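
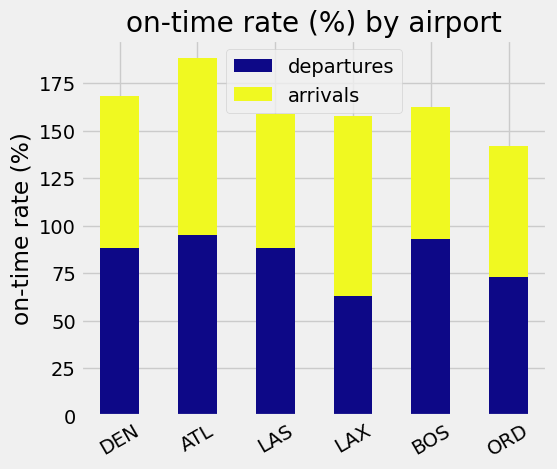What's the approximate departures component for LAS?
≈ 80

departures top ≈ 80, bottom ≈ 0; segment ≈ 80.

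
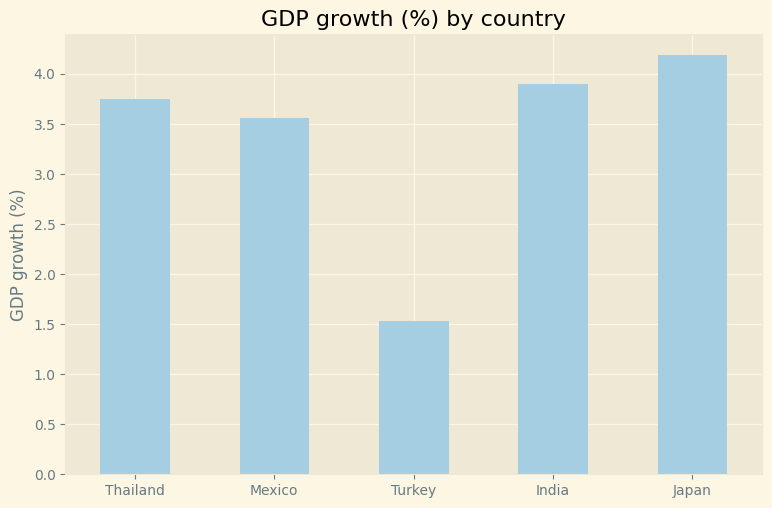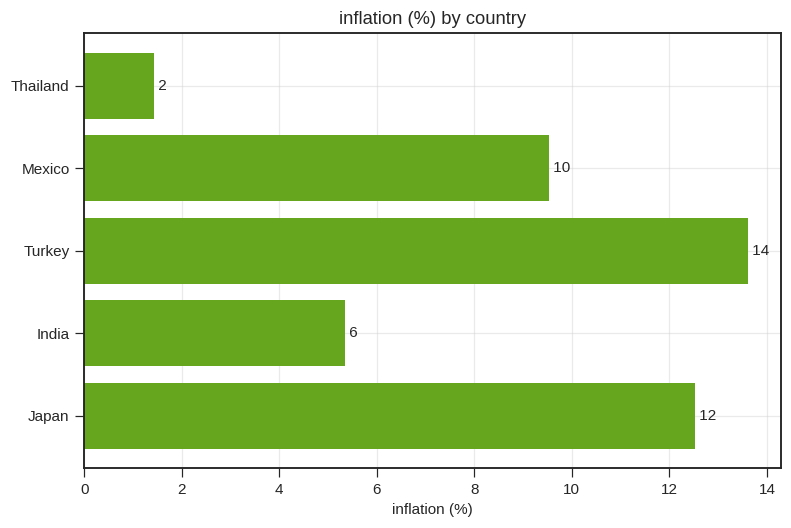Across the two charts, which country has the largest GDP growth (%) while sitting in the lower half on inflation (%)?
India

Chart 2 median inflation (%) ≈ 10; below-median countries: Thailand, India. Among those, India has the highest GDP growth (%) (≈ 4).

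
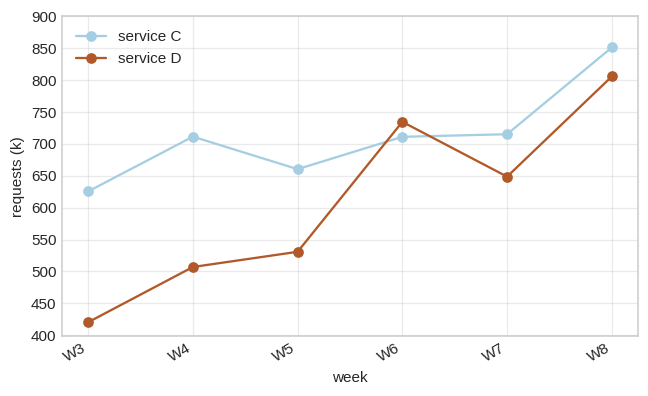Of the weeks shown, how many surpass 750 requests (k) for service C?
1

Above 750: W8.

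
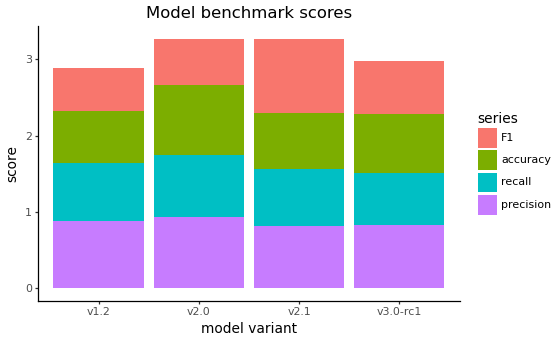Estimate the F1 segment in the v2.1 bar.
≈ 1.0

F1 top ≈ 3.5, bottom ≈ 2.5; segment ≈ 1.0.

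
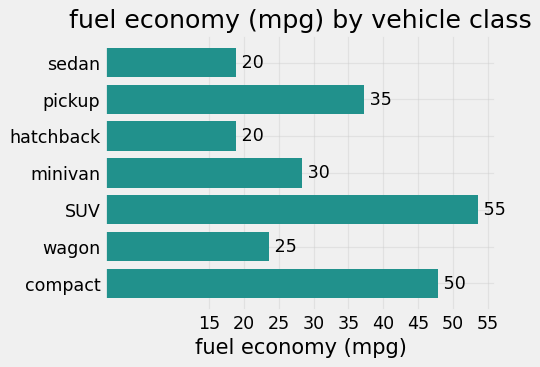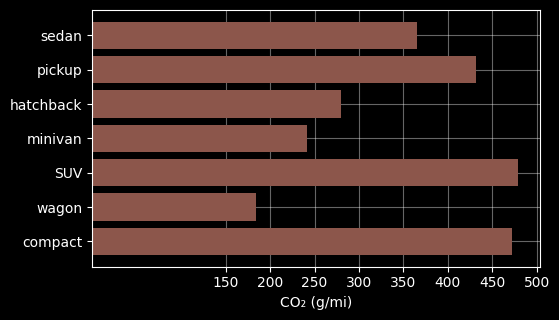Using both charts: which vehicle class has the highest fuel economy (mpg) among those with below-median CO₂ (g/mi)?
Chart 2 median CO₂ (g/mi) ≈ 350; below-median vehicle classes: hatchback, minivan, wagon. Among those, minivan has the highest fuel economy (mpg) (≈ 30).

minivan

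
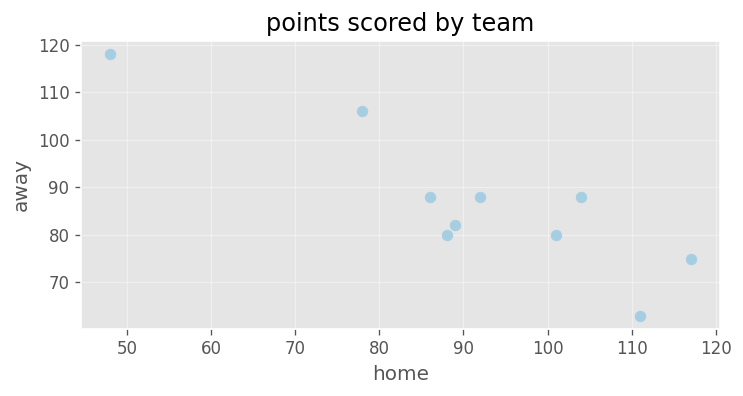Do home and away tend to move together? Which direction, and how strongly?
Points are negatively correlated; strong (|r| ≈ 0.9).

negative, strong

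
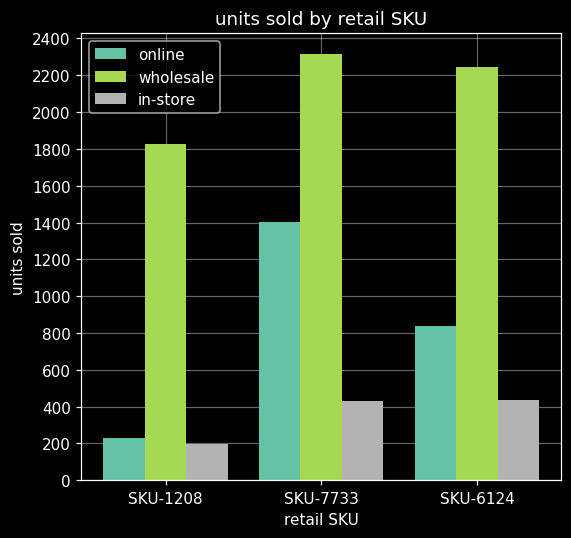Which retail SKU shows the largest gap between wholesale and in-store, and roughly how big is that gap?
SKU-7733, ≈ 2000

SKU-7733: wholesale ≈ 2400, in-store ≈ 400 → gap ≈ 2000. Next-largest (SKU-6124) is only ≈ 1800.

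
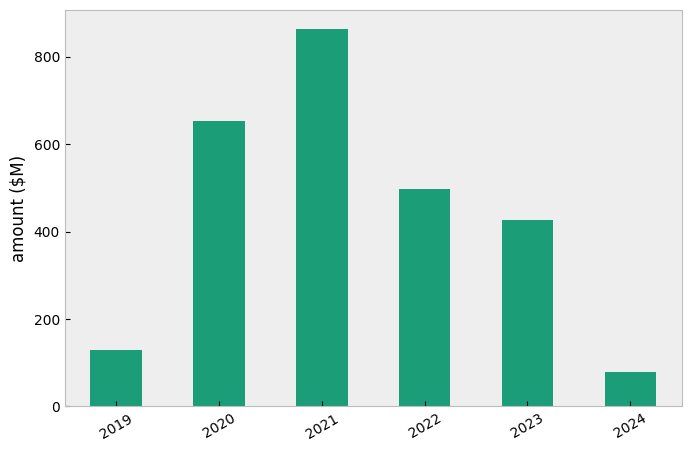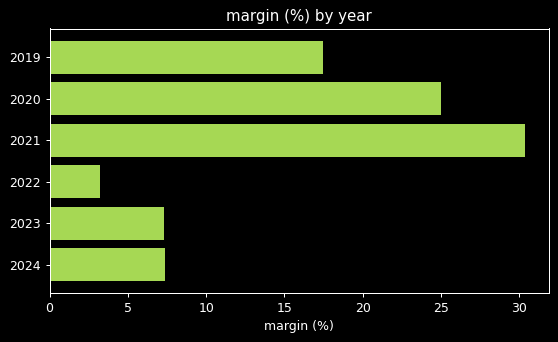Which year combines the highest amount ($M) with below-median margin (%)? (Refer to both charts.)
Chart 2 median margin (%) ≈ 10; below-median years: 2022, 2023, 2024. Among those, 2022 has the highest amount ($M) (≈ 500).

2022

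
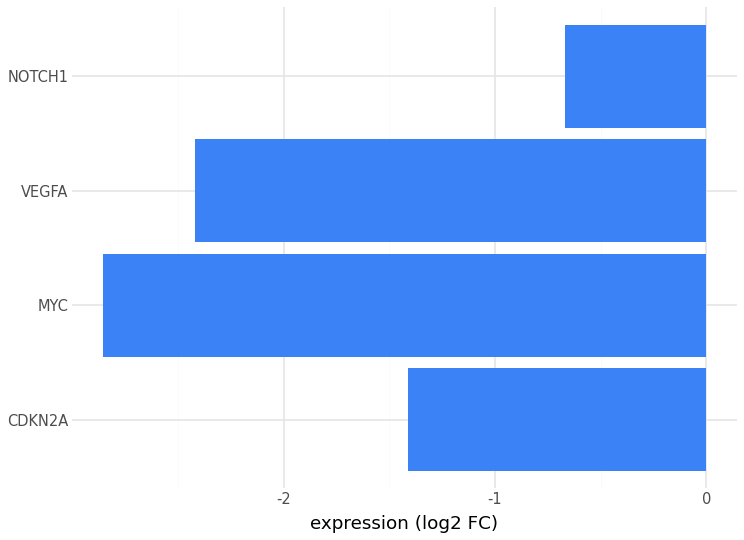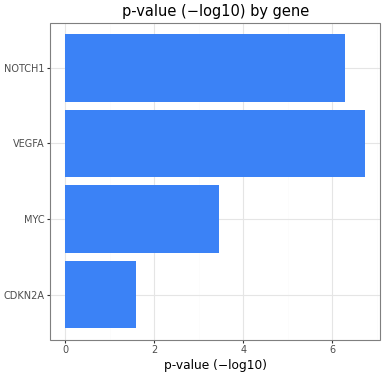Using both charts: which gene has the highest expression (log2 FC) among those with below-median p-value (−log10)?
Chart 2 median p-value (−log10) ≈ 5; below-median genes: CDKN2A, MYC. Among those, CDKN2A has the highest expression (log2 FC) (≈ -1).

CDKN2A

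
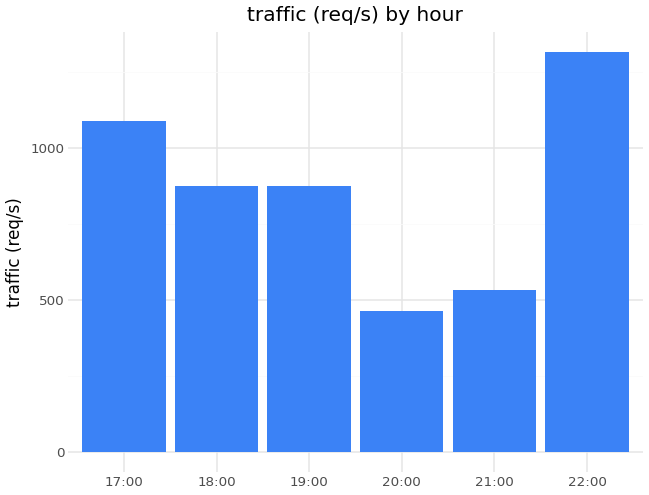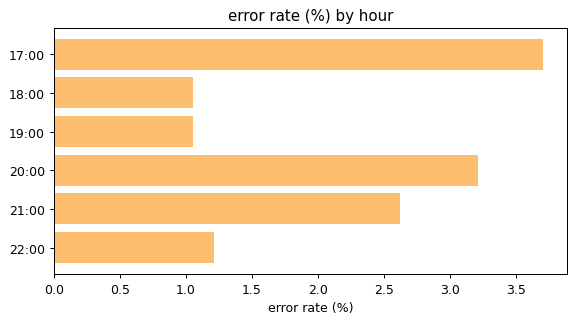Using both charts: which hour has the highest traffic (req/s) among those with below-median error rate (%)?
Chart 2 median error rate (%) ≈ 2; below-median hours: 18:00, 19:00, 22:00. Among those, 22:00 has the highest traffic (req/s) (≈ 1400).

22:00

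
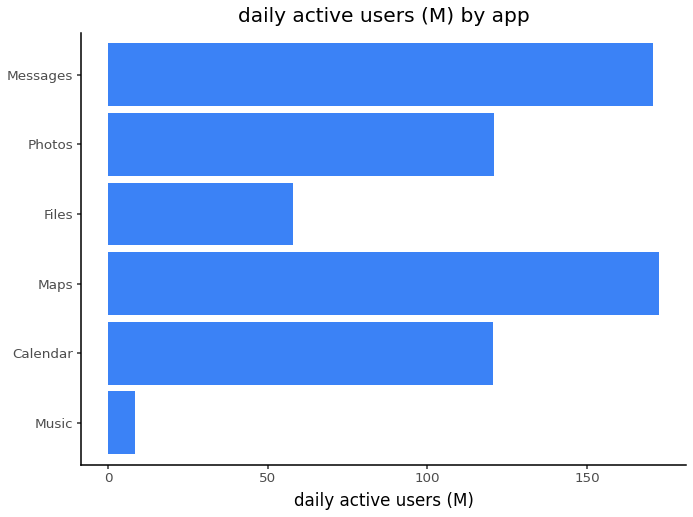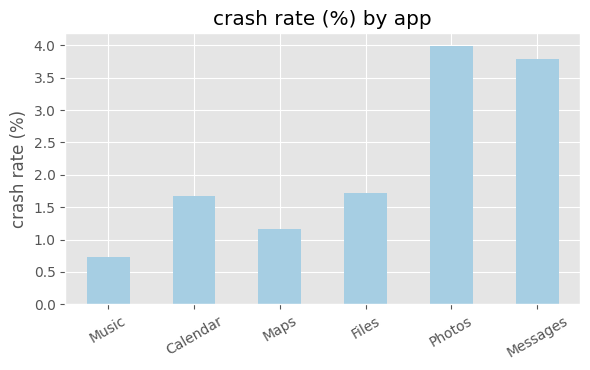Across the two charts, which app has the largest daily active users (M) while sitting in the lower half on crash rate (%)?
Maps

Chart 2 median crash rate (%) ≈ 1.5; below-median apps: Music, Calendar, Maps. Among those, Maps has the highest daily active users (M) (≈ 180).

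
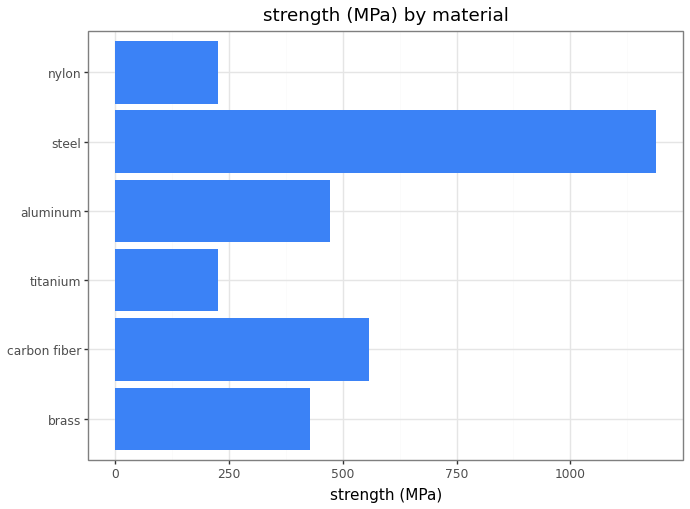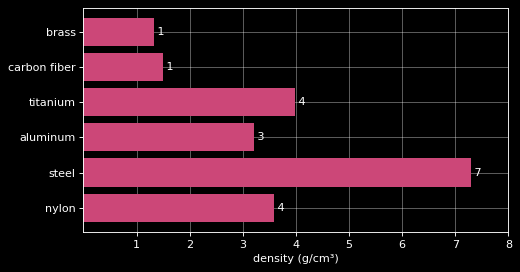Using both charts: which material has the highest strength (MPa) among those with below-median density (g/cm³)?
Chart 2 median density (g/cm³) ≈ 3; below-median materials: brass, carbon fiber, aluminum. Among those, carbon fiber has the highest strength (MPa) (≈ 600).

carbon fiber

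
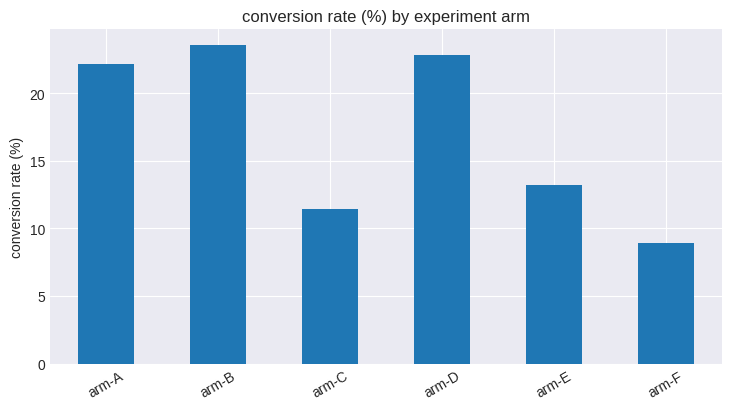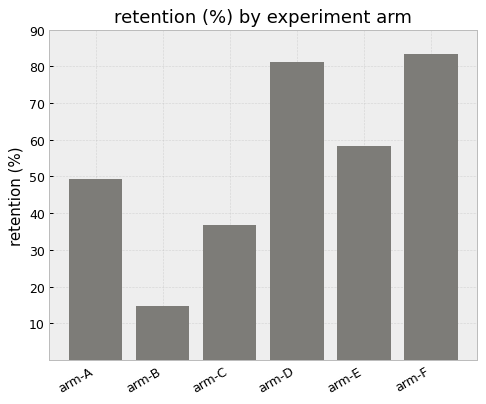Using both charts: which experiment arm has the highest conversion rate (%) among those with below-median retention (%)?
arm-B

Chart 2 median retention (%) ≈ 50; below-median experiment arms: arm-A, arm-B, arm-C. Among those, arm-B has the highest conversion rate (%) (≈ 25).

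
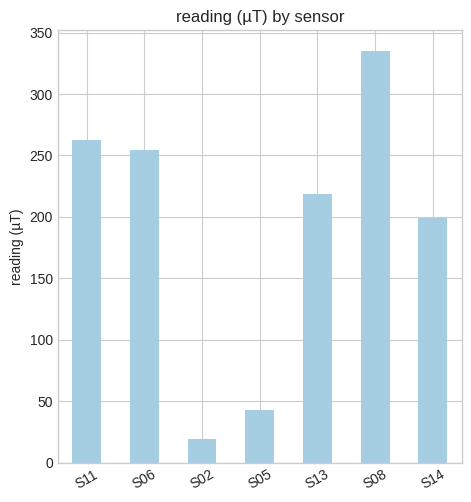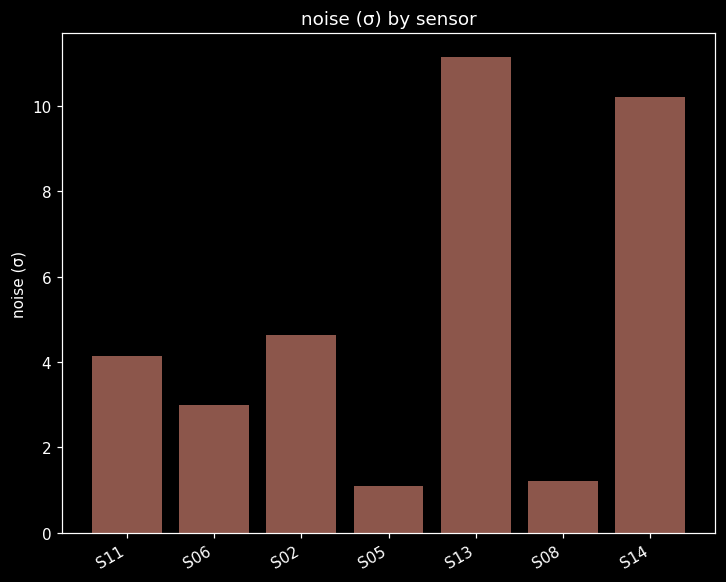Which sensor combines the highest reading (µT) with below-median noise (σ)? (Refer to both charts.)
S08

Chart 2 median noise (σ) ≈ 4; below-median sensors: S06, S05, S08. Among those, S08 has the highest reading (µT) (≈ 350).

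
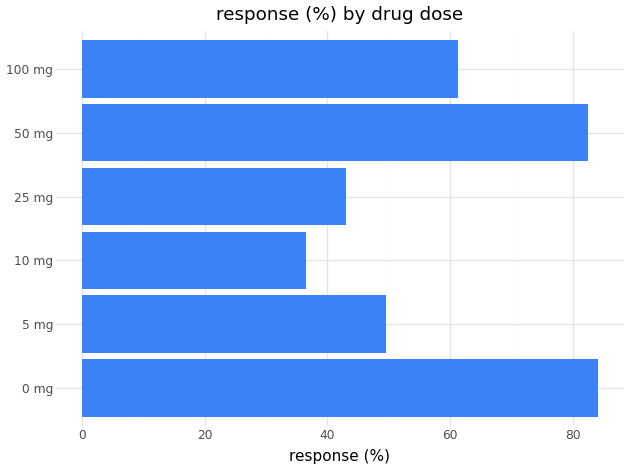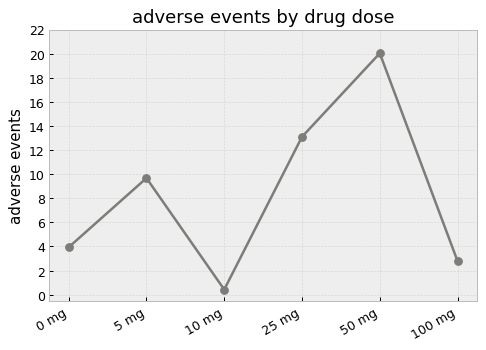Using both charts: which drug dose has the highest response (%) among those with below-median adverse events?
Chart 2 median adverse events ≈ 6; below-median drug doses: 0 mg, 10 mg, 100 mg. Among those, 0 mg has the highest response (%) (≈ 80).

0 mg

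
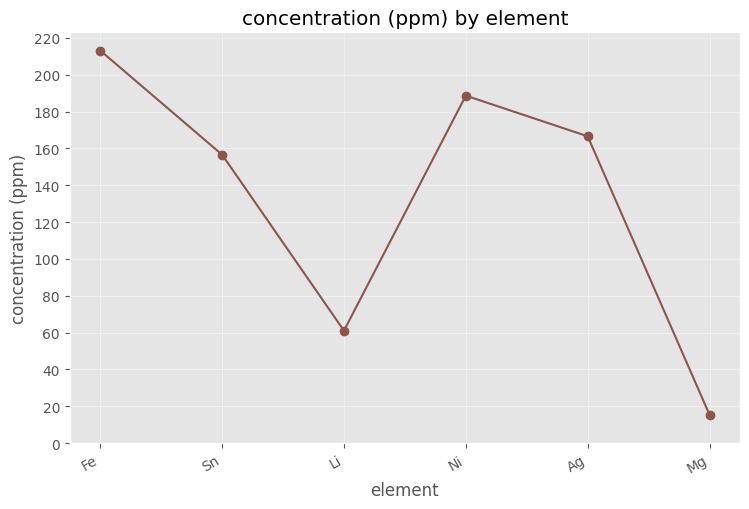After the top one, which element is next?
Top 3: Fe ≈ 220, Ni ≈ 180, Ag ≈ 160.

Ni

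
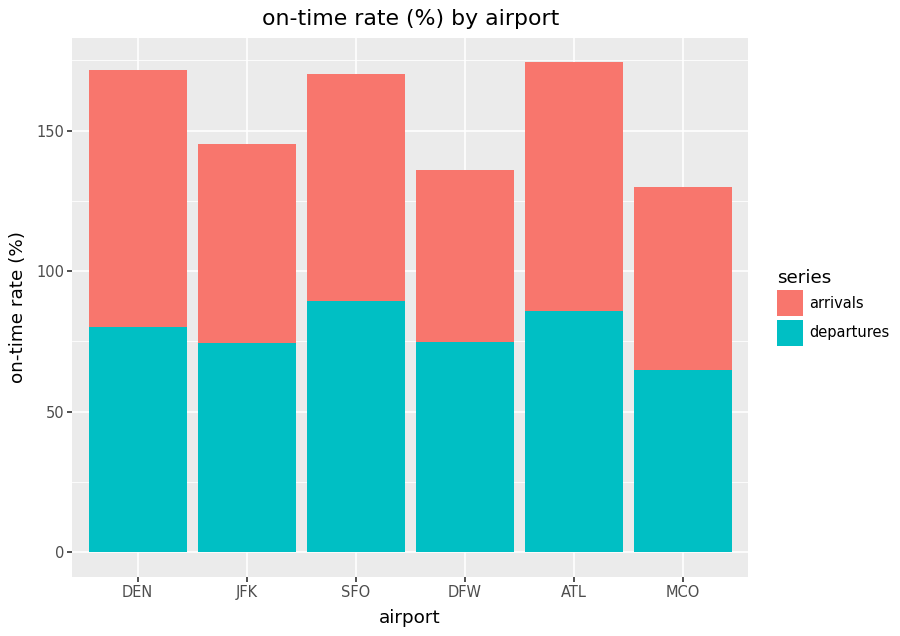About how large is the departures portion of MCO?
departures top ≈ 60, bottom ≈ 0; segment ≈ 60.

≈ 60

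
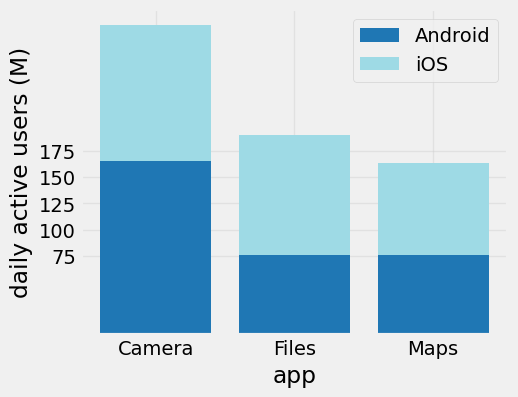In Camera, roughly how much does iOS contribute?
≈ 125

iOS top ≈ 300, bottom ≈ 175; segment ≈ 125.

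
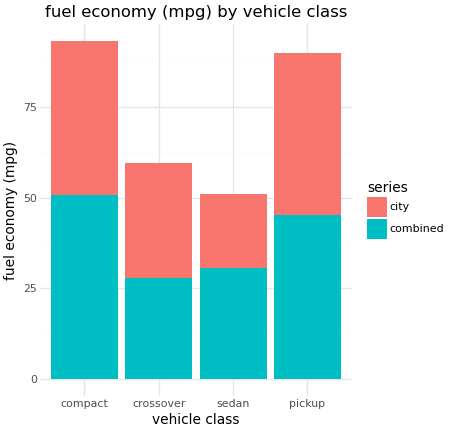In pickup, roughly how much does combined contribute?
≈ 50

combined top ≈ 50, bottom ≈ 0; segment ≈ 50.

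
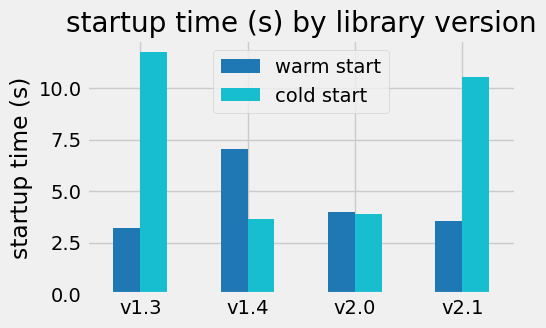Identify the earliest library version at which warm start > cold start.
v1.4

v1.3: warm start ≈ 3 vs cold start ≈ 12 (not yet); v1.4: warm start ≈ 7 vs cold start ≈ 4 (first crossover).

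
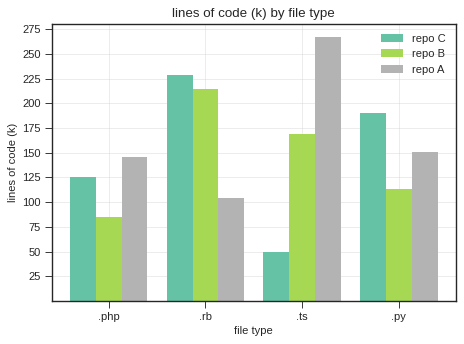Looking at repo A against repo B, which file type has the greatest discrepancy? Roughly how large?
.rb: repo A ≈ 100, repo B ≈ 225 → gap ≈ 125. Next-largest (.ts) is only ≈ 100.

.rb, ≈ 125 k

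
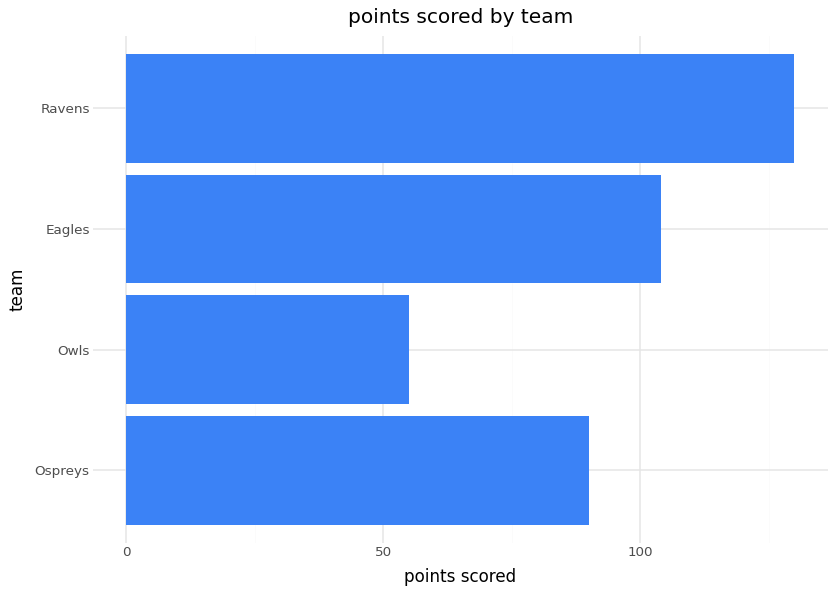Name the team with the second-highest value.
Top 3: Ravens ≈ 120, Eagles ≈ 100, Ospreys ≈ 80.

Eagles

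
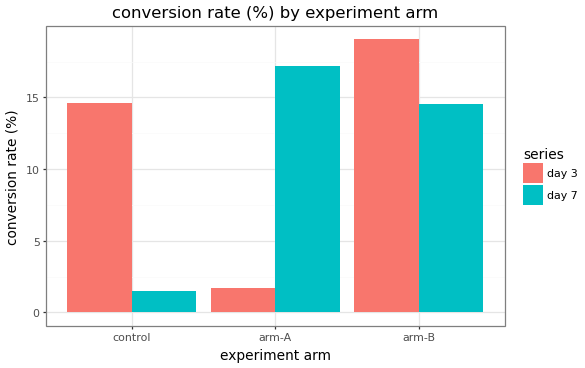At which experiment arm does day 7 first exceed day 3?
control: day 7 ≈ 2 vs day 3 ≈ 14 (not yet); arm-A: day 7 ≈ 18 vs day 3 ≈ 2 (first crossover).

arm-A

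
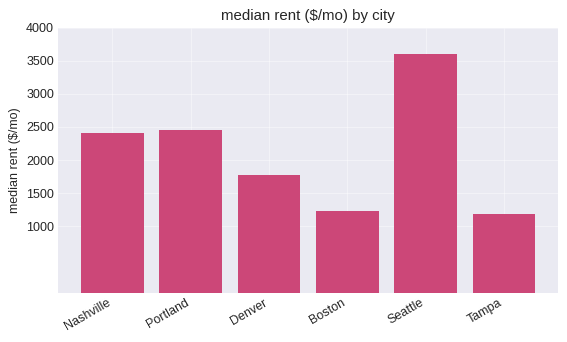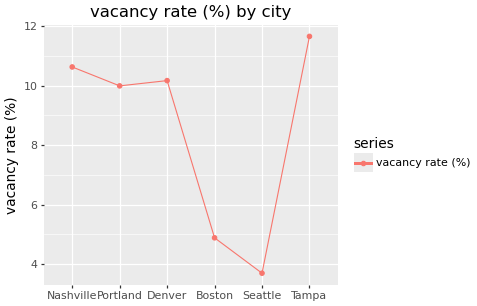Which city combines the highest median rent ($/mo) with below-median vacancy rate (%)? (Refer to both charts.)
Chart 2 median vacancy rate (%) ≈ 10; below-median cities: Portland, Boston, Seattle. Among those, Seattle has the highest median rent ($/mo) (≈ 3500).

Seattle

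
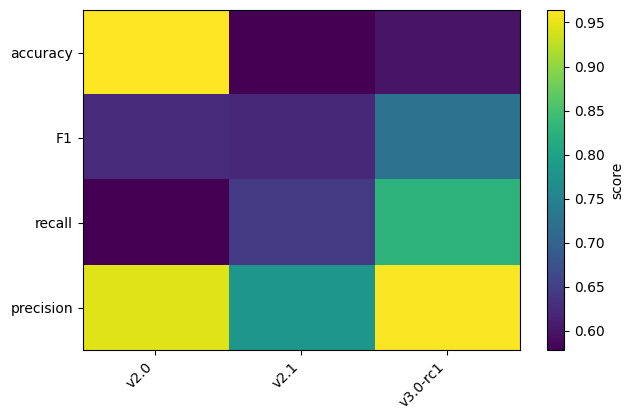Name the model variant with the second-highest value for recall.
v2.1

Top 3 for recall: v3.0-rc1 ≈ 0.85, v2.1 ≈ 0.65, v2.0 ≈ 0.60.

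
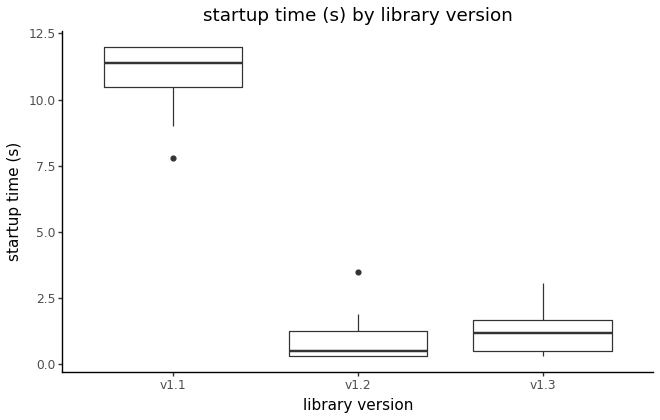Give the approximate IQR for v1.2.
≈ 1

Q3 ≈ 1, Q1 ≈ 0; IQR ≈ 1.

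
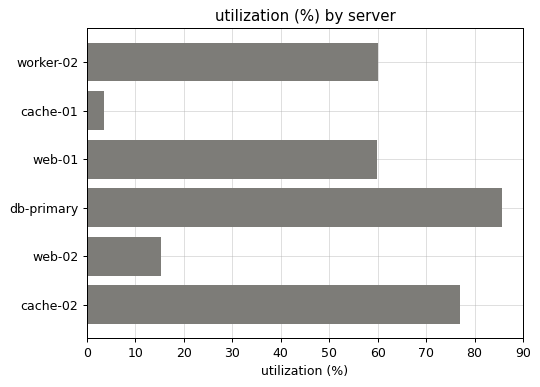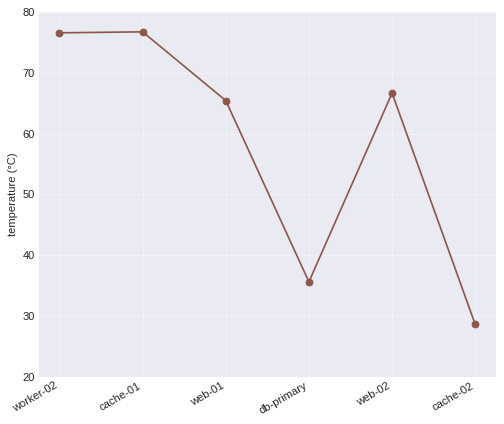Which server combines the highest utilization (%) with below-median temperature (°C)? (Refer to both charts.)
db-primary

Chart 2 median temperature (°C) ≈ 70; below-median servers: web-01, db-primary, cache-02. Among those, db-primary has the highest utilization (%) (≈ 90).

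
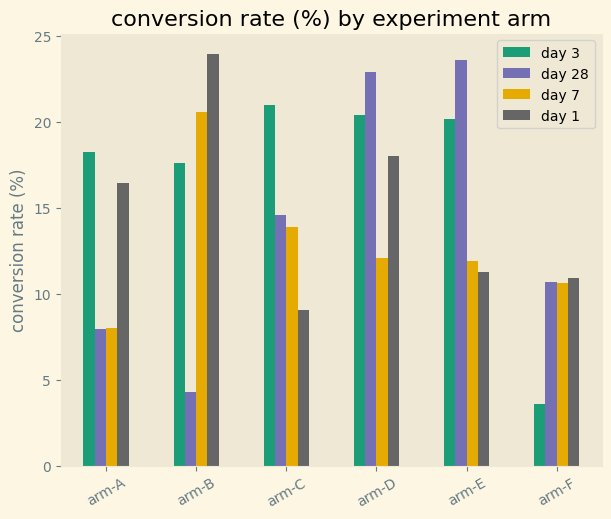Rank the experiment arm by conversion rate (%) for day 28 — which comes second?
arm-D

Top 3 for day 28: arm-E ≈ 24, arm-D ≈ 22, arm-C ≈ 14.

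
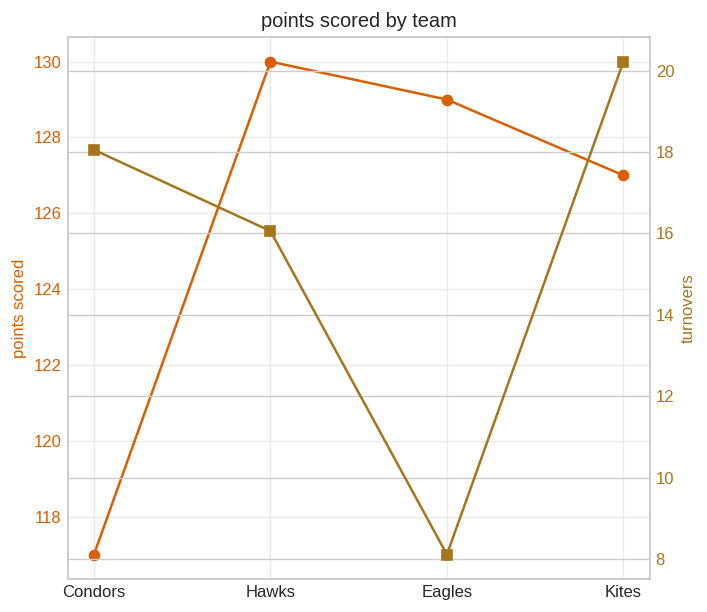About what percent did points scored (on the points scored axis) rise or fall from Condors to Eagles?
Condors ≈ 116, Eagles ≈ 128; (128 − 116) / 116 ≈ +10.3%.

≈ +10.3%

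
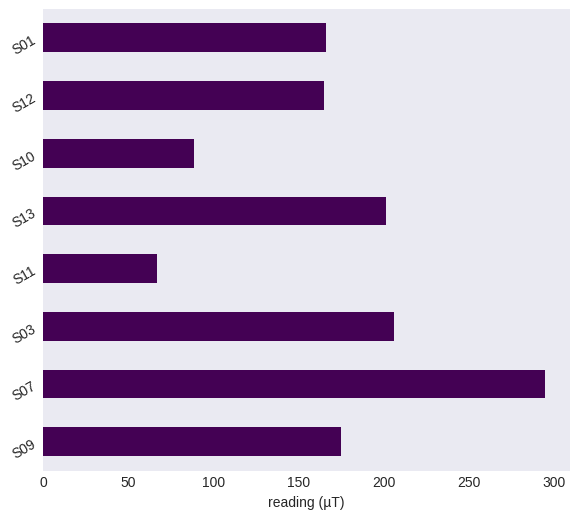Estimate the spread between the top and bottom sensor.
≈ 225

Max S07 ≈ 300, min S11 ≈ 75; range ≈ 225.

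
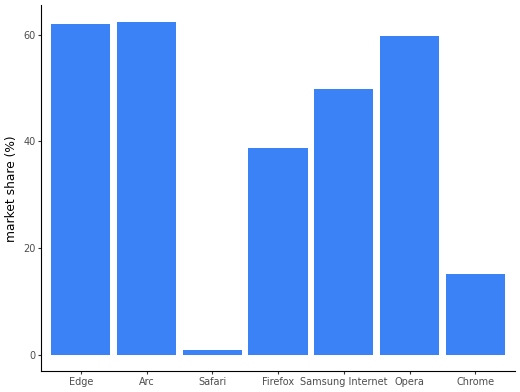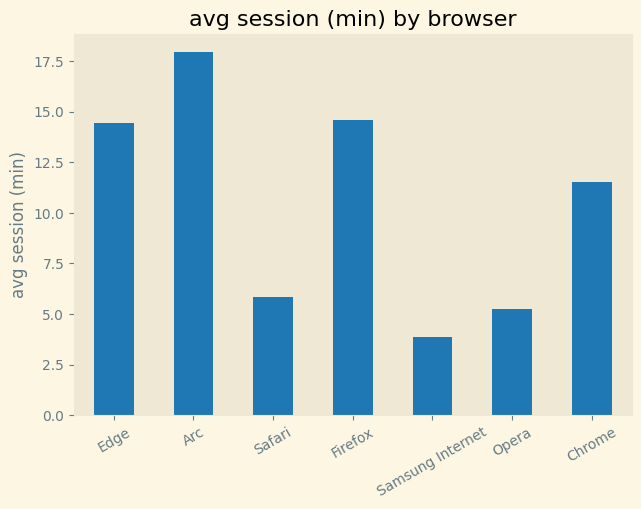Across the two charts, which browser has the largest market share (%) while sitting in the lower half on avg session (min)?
Chart 2 median avg session (min) ≈ 12; below-median browsers: Safari, Samsung Internet, Opera. Among those, Opera has the highest market share (%) (≈ 60).

Opera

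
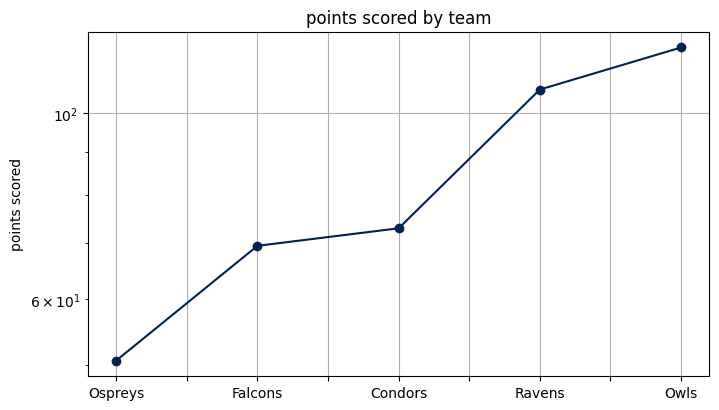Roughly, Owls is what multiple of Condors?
≈ 1.71×

Owls ≈ 120, Condors ≈ 70; 120/70 ≈ 1.71.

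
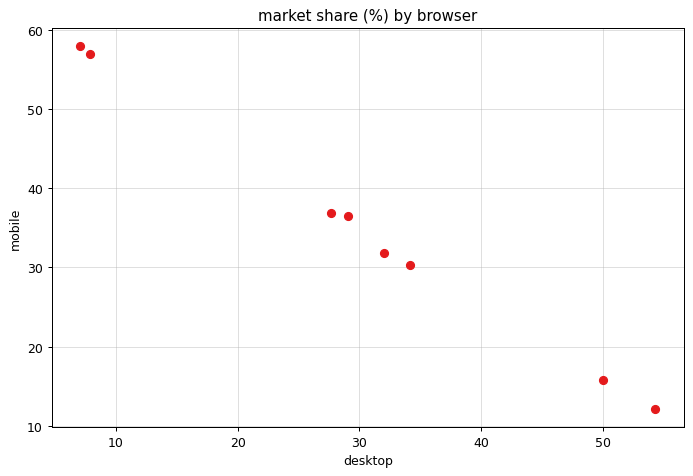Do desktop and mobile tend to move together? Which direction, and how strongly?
negative, strong

Points are negatively correlated; strong (|r| ≈ 1.0).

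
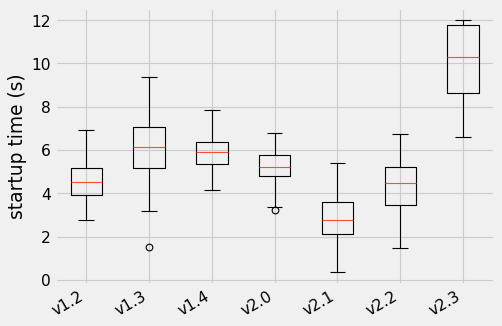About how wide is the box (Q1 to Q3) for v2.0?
Q3 ≈ 6, Q1 ≈ 5; IQR ≈ 1.

≈ 1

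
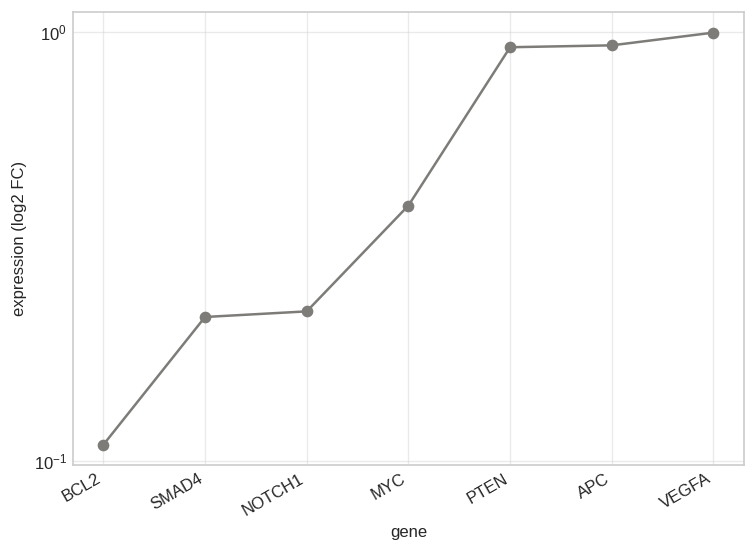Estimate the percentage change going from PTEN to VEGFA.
PTEN ≈ 0.9, VEGFA ≈ 1.0; (1.0 − 0.9) / 0.9 ≈ +11.1%.

≈ +11.1%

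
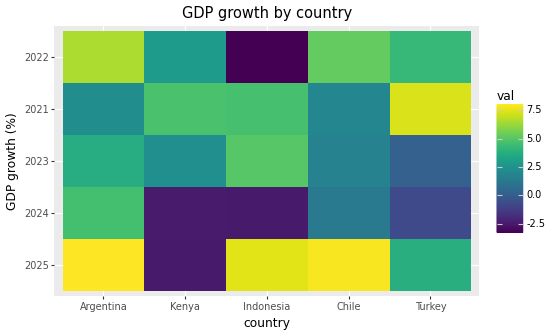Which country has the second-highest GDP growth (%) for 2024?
Chile

Top 3 for 2024: Argentina ≈ 5, Chile ≈ 1, Turkey ≈ -1.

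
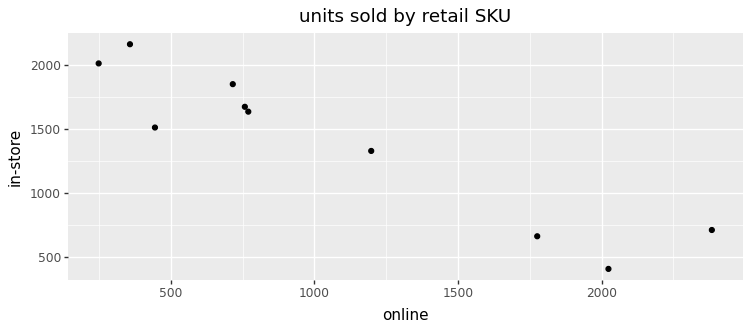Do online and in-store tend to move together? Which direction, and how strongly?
Points are negatively correlated; strong (|r| ≈ 0.9).

negative, strong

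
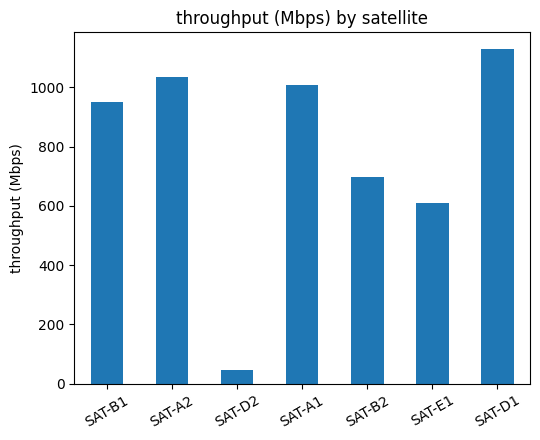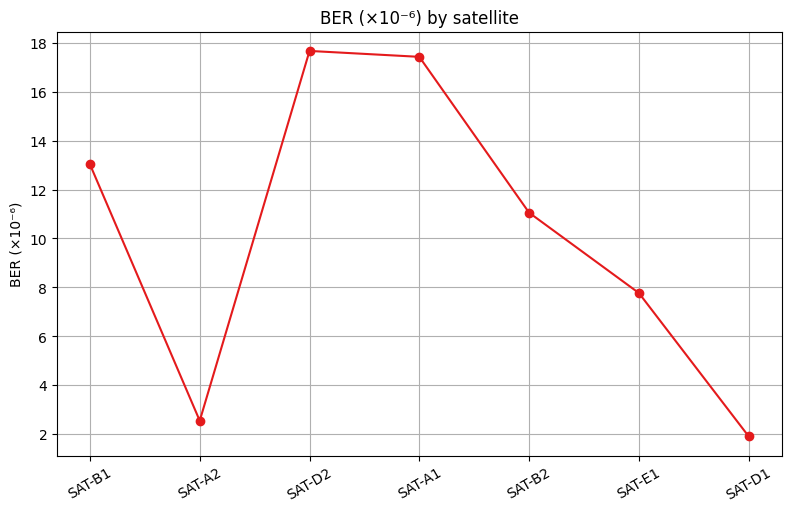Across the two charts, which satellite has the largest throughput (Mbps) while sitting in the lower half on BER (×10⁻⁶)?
SAT-D1

Chart 2 median BER (×10⁻⁶) ≈ 12; below-median satellites: SAT-A2, SAT-E1, SAT-D1. Among those, SAT-D1 has the highest throughput (Mbps) (≈ 1200).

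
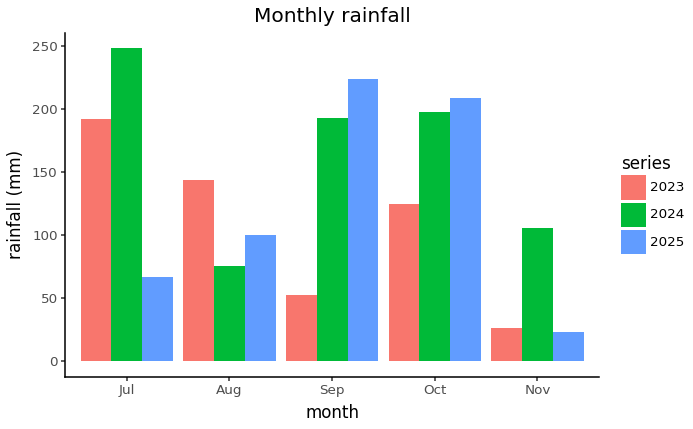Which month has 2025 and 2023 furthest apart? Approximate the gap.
Sep: 2025 ≈ 225, 2023 ≈ 50 → gap ≈ 175. Next-largest (Jul) is only ≈ 125.

Sep, ≈ 175 mm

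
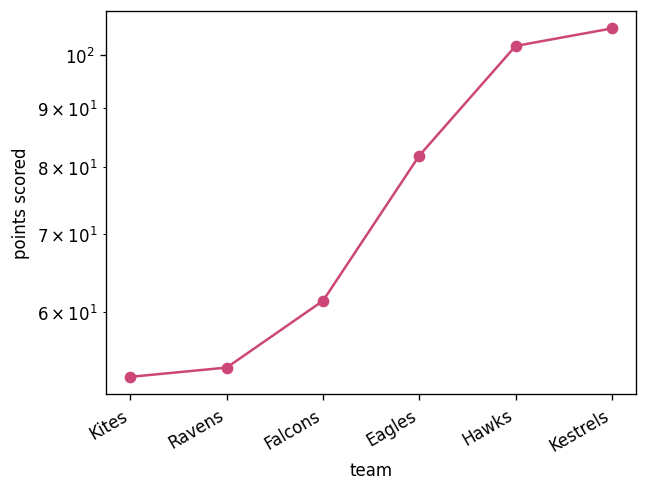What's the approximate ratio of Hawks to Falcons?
Hawks ≈ 100, Falcons ≈ 60; 100/60 ≈ 1.67.

≈ 1.67×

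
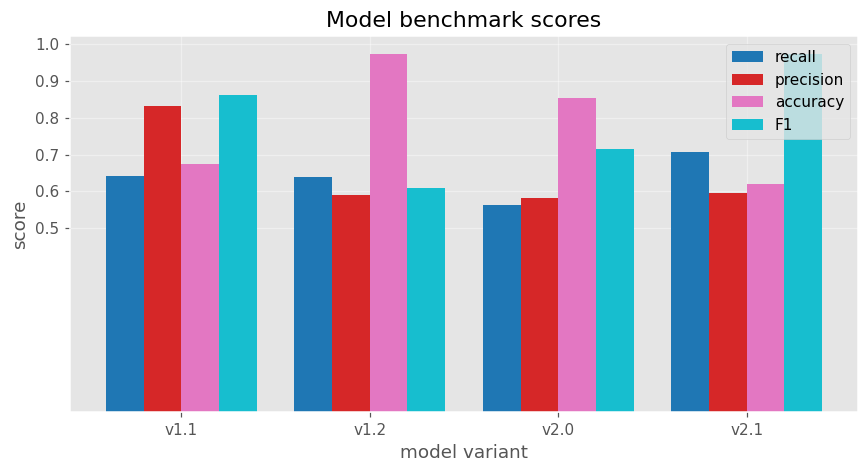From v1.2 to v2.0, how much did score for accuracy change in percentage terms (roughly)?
v1.2 ≈ 1.0, v2.0 ≈ 0.9; (0.9 − 1.0) / 1.0 ≈ -10%.

≈ -10%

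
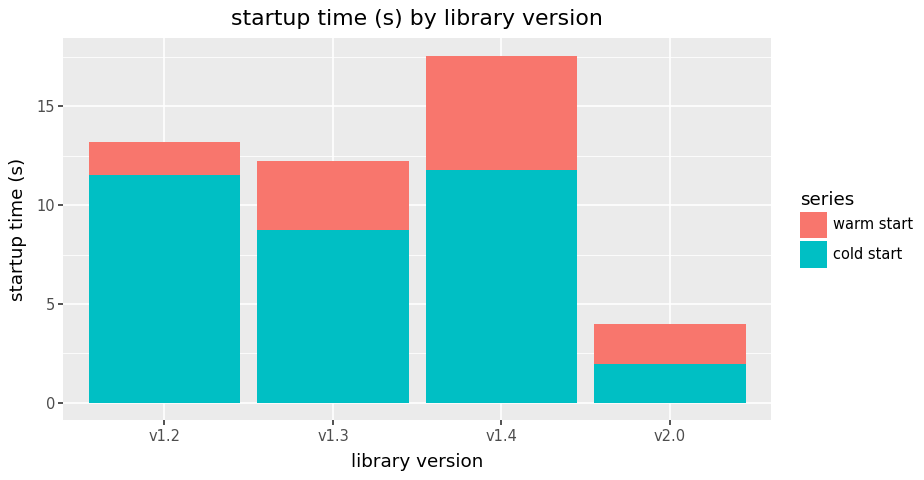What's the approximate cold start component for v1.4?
cold start top ≈ 12, bottom ≈ 0; segment ≈ 12.

≈ 12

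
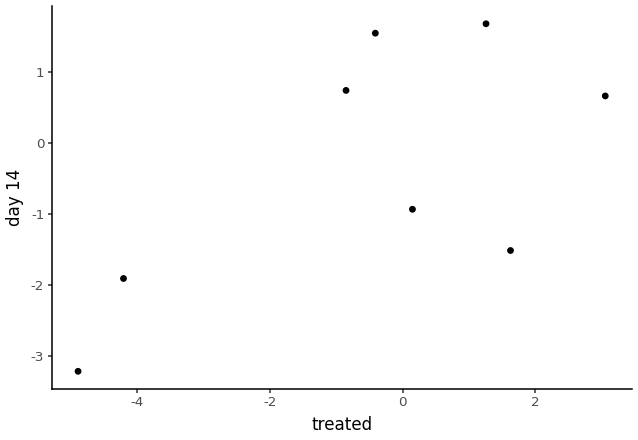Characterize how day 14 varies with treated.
Points are positively correlated; moderate (|r| ≈ 0.6).

positive, moderate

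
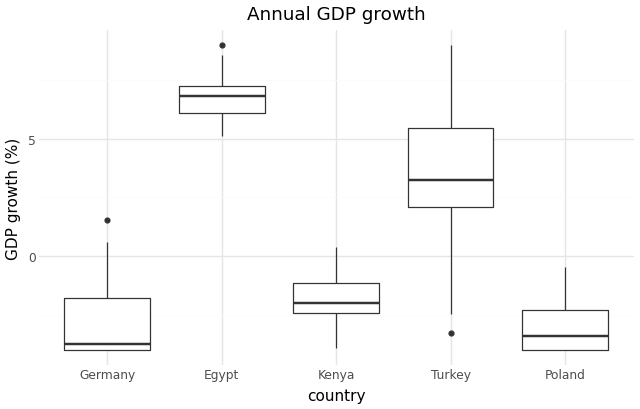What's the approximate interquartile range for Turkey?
Q3 ≈ 5, Q1 ≈ 2; IQR ≈ 3.

≈ 3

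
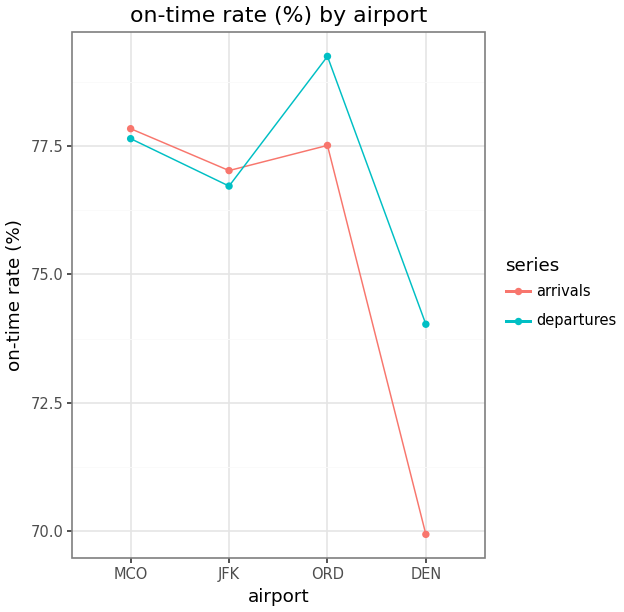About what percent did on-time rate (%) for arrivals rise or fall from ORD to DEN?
≈ -10.3%

ORD ≈ 78, DEN ≈ 70; (70 − 78) / 78 ≈ -10.3%.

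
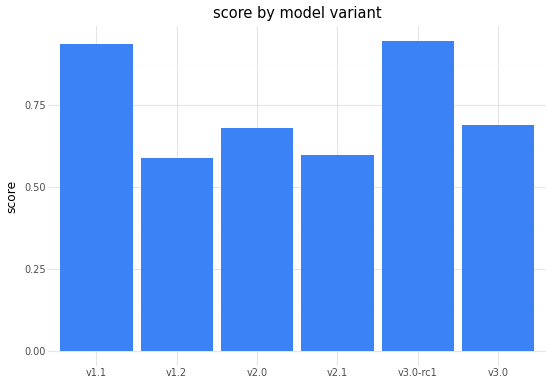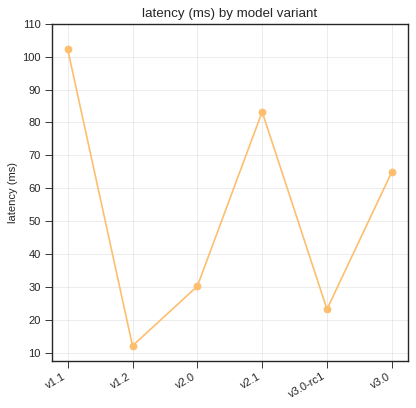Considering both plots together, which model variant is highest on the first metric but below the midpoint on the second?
v3.0-rc1

Chart 2 median latency (ms) ≈ 50; below-median model variants: v1.2, v2.0, v3.0-rc1. Among those, v3.0-rc1 has the highest score (≈ 0.9).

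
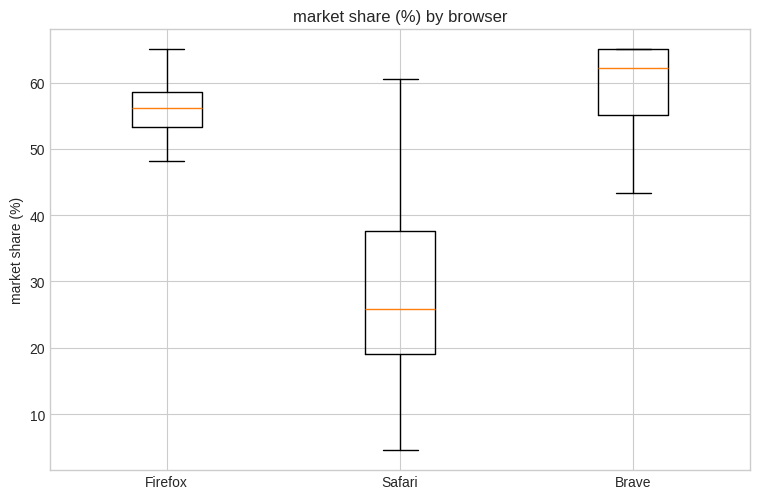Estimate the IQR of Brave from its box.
≈ 10

Q3 ≈ 65, Q1 ≈ 55; IQR ≈ 10.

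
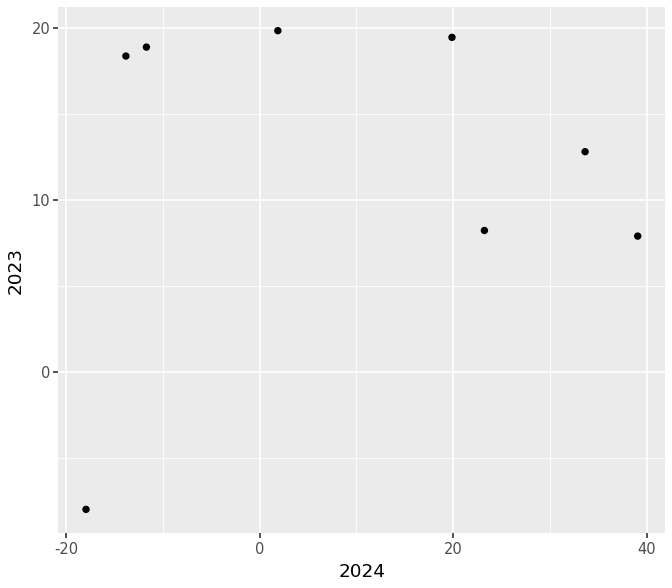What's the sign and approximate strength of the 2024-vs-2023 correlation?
Points are roughly uncorrelated; weak (|r| ≈ 0.1).

no clear correlation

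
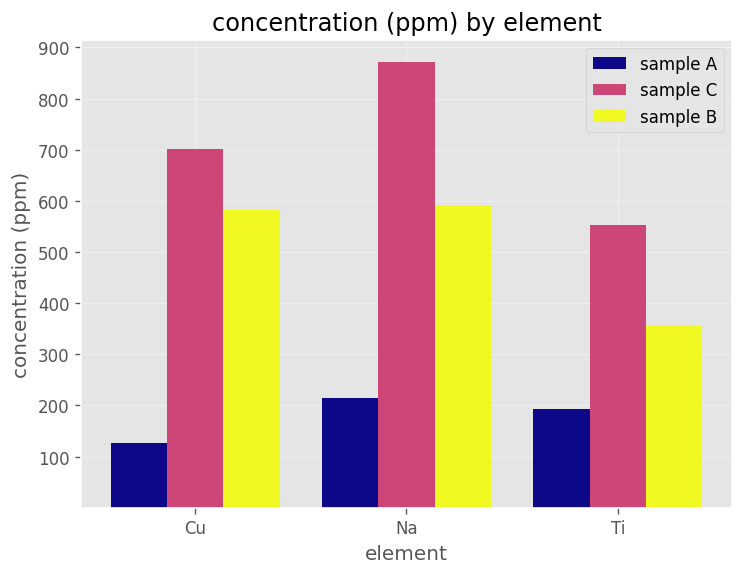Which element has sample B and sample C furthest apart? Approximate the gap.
Na: sample B ≈ 600, sample C ≈ 900 → gap ≈ 300. Next-largest (Ti) is only ≈ 200.

Na, ≈ 300 ppm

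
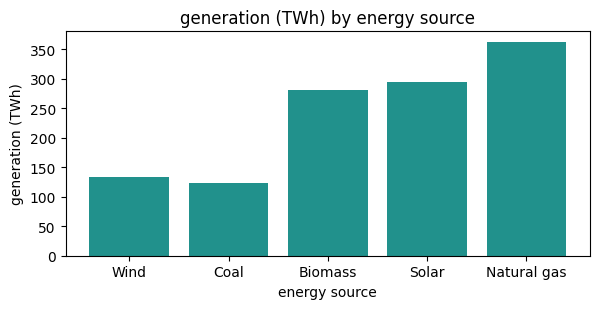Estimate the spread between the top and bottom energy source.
Max Natural gas ≈ 350, min Coal ≈ 100; range ≈ 250.

≈ 250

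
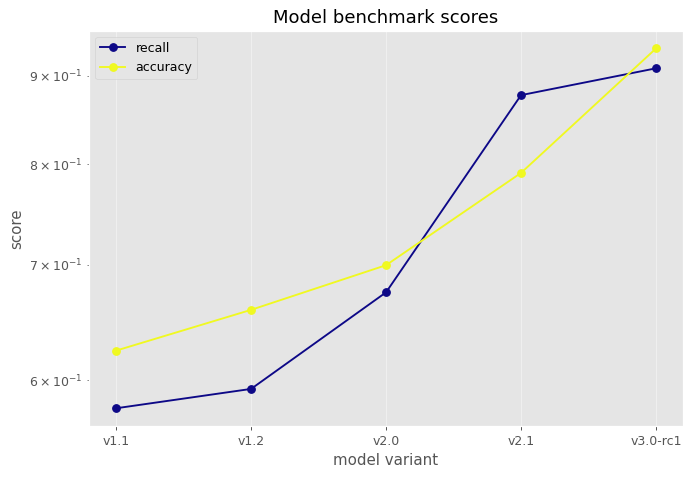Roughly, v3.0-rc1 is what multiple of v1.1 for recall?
≈ 1.5×

v3.0-rc1 ≈ 0.90, v1.1 ≈ 0.60; 0.90/0.60 ≈ 1.5.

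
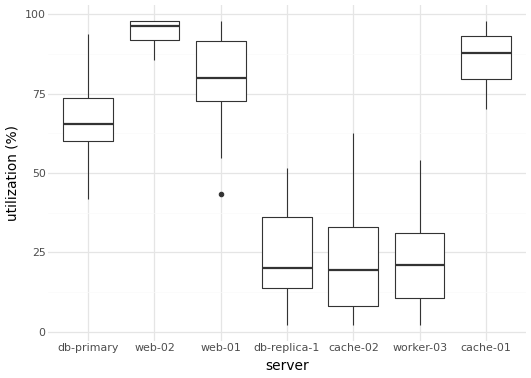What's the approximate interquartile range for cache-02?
Q3 ≈ 30, Q1 ≈ 10; IQR ≈ 20.

≈ 20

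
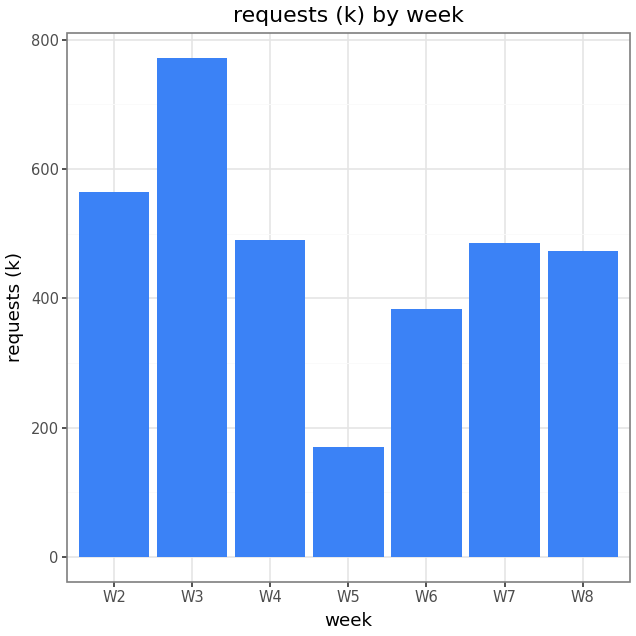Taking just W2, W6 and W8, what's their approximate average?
(600 + 400 + 500) / 3 ≈ 500.

≈ 500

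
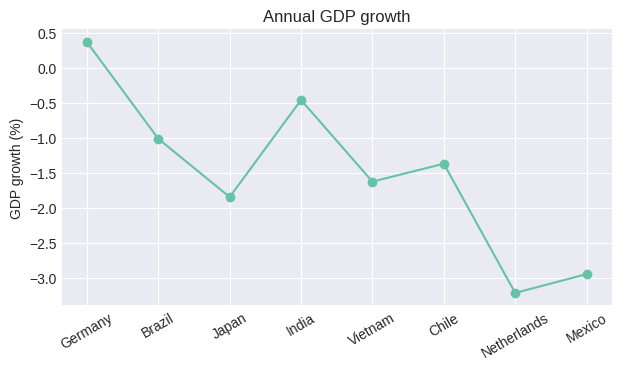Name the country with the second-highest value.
India

Top 3: Germany ≈ 0.5, India ≈ -0.5, Brazil ≈ -1.0.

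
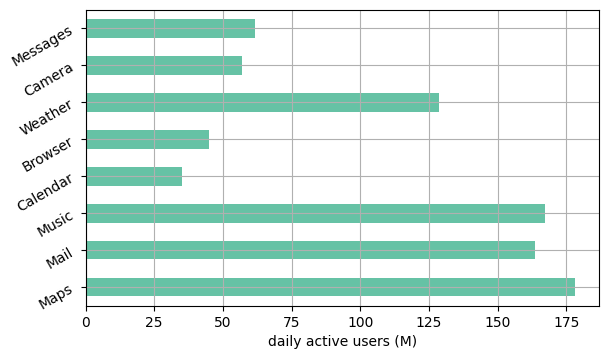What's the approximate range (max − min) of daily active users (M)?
≈ 140

Max Maps ≈ 180, min Calendar ≈ 40; range ≈ 140.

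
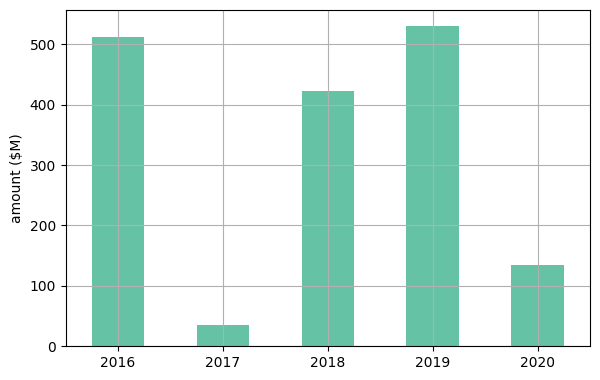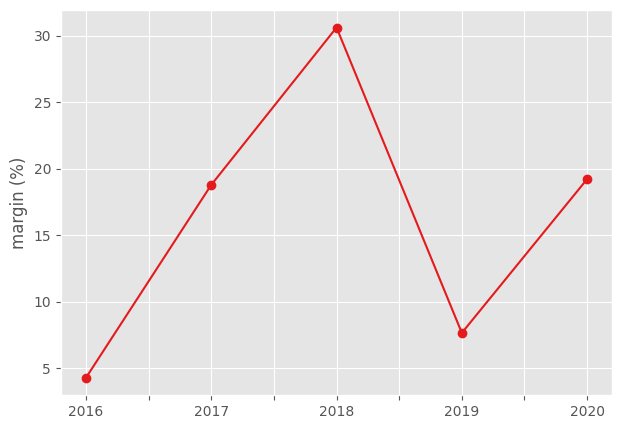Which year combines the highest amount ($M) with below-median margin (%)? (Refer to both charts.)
Chart 2 median margin (%) ≈ 20; below-median years: 2016, 2019. Among those, 2019 has the highest amount ($M) (≈ 550).

2019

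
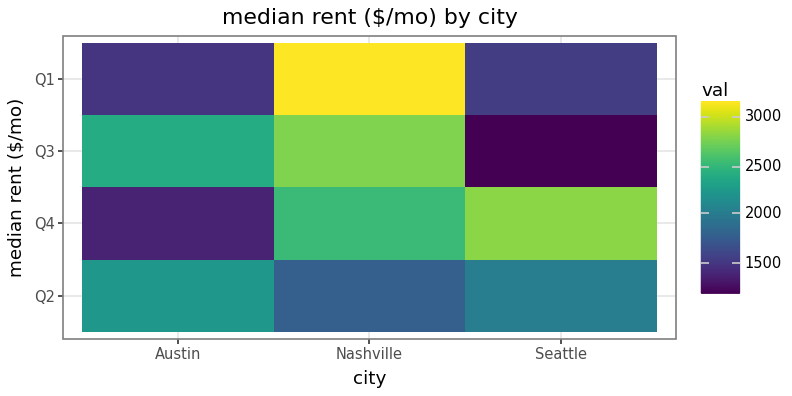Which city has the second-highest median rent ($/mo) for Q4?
Top 3 for Q4: Seattle ≈ 2800, Nashville ≈ 2600, Austin ≈ 1400.

Nashville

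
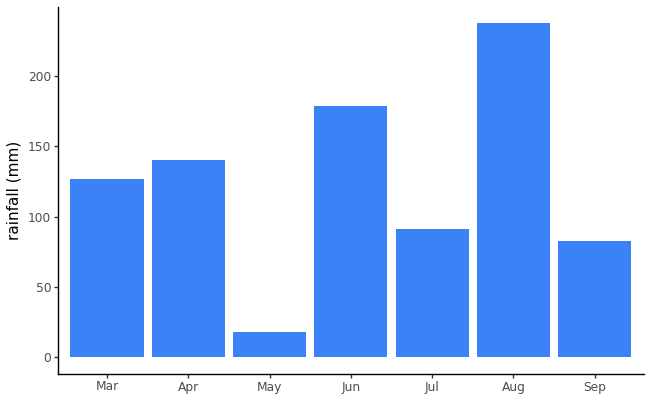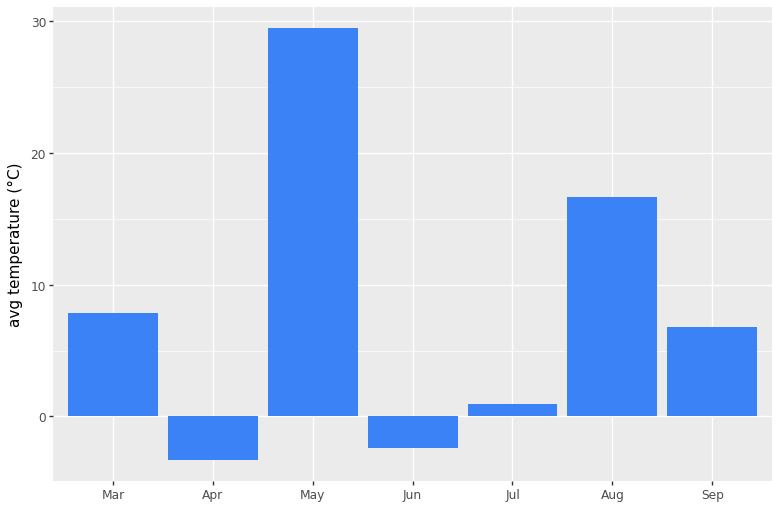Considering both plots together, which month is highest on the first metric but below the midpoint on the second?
Jun

Chart 2 median avg temperature (°C) ≈ 5; below-median months: Apr, Jun, Jul. Among those, Jun has the highest rainfall (mm) (≈ 175).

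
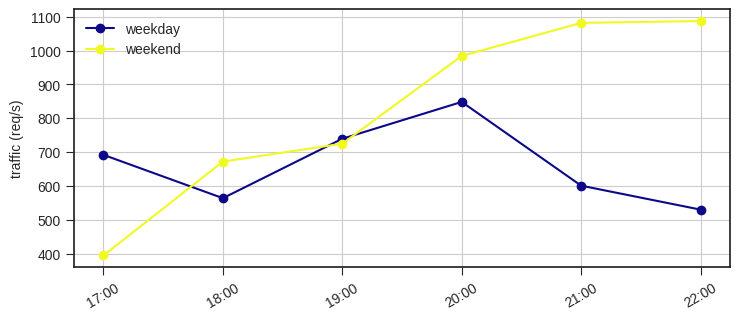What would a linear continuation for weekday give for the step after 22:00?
Last three: 800, 600, 500 → slope ≈ -150/step → next ≈ 350.

≈ 350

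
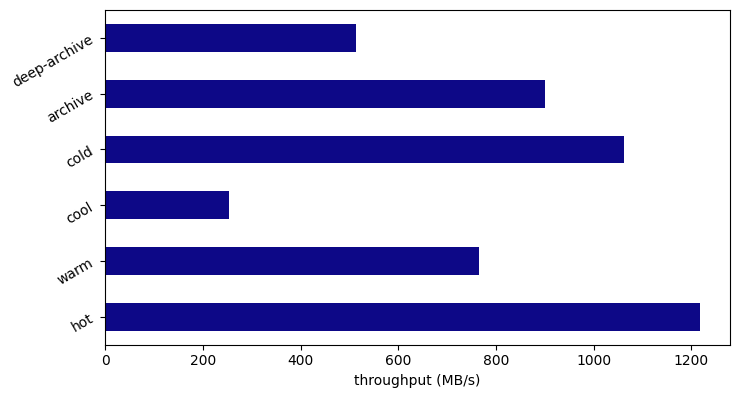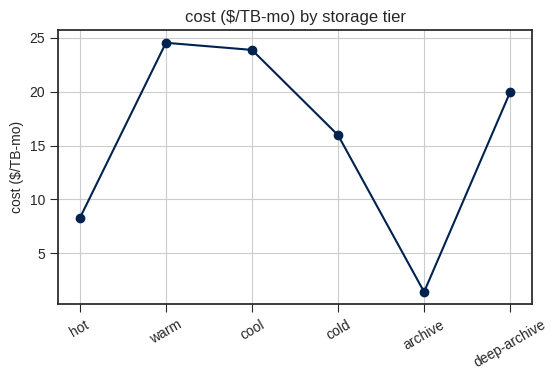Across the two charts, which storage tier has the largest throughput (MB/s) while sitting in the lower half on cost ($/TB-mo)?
hot

Chart 2 median cost ($/TB-mo) ≈ 20; below-median storage tiers: hot, cold, archive. Among those, hot has the highest throughput (MB/s) (≈ 1200).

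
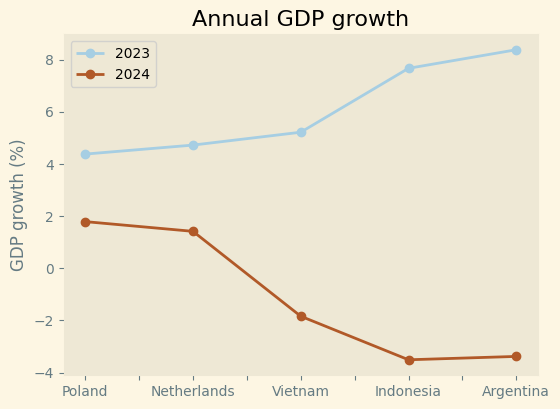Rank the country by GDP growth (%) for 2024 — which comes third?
Top 4 for 2024: Poland ≈ 2, Netherlands ≈ 1, Vietnam ≈ -2, Argentina ≈ -3.

Vietnam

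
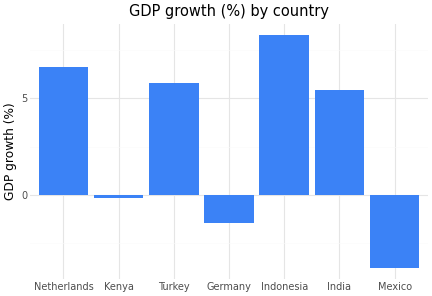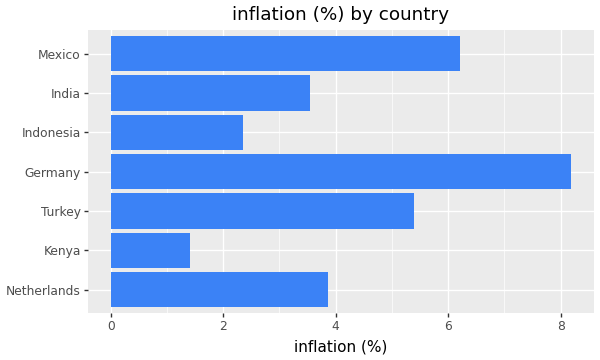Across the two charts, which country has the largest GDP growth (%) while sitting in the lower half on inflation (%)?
Chart 2 median inflation (%) ≈ 4; below-median countries: Kenya, Indonesia, India. Among those, Indonesia has the highest GDP growth (%) (≈ 8).

Indonesia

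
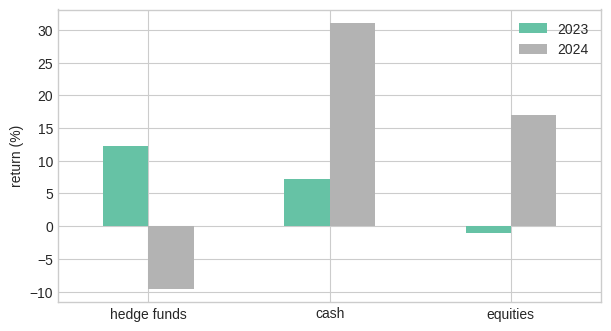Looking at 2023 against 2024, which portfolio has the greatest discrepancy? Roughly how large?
cash, ≈ 25 %

cash: 2023 ≈ 5, 2024 ≈ 30 → gap ≈ 25. Next-largest (hedge funds) is only ≈ 20.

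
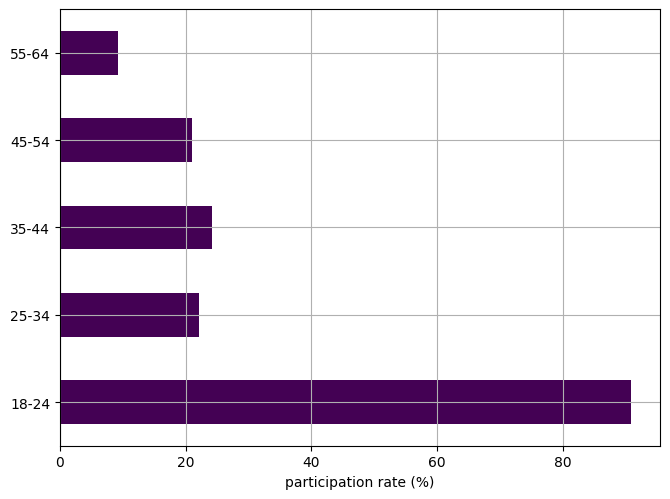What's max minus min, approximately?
≈ 80

Max 18-24 ≈ 90, min 55-64 ≈ 10; range ≈ 80.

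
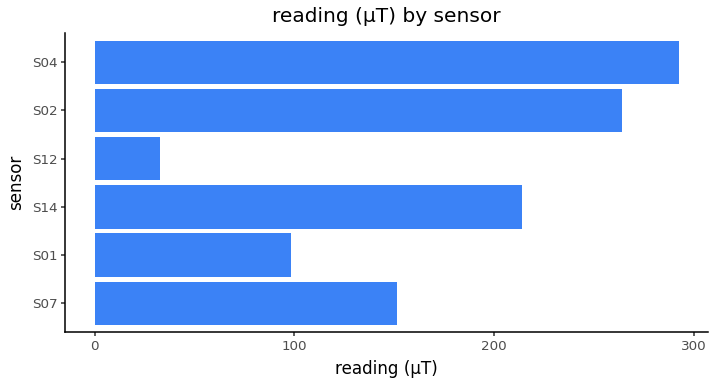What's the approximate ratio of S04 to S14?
≈ 1.33×

S04 ≈ 300, S14 ≈ 225; 300/225 ≈ 1.33.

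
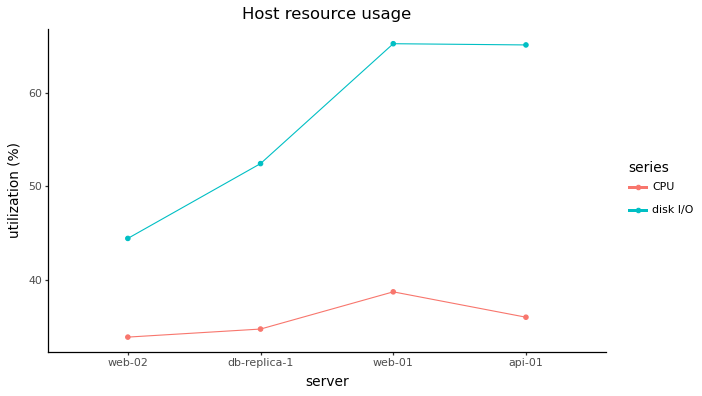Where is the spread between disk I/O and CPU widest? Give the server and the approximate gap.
api-01, ≈ 30 %

api-01: disk I/O ≈ 65, CPU ≈ 35 → gap ≈ 30. Next-largest (web-01) is only ≈ 25.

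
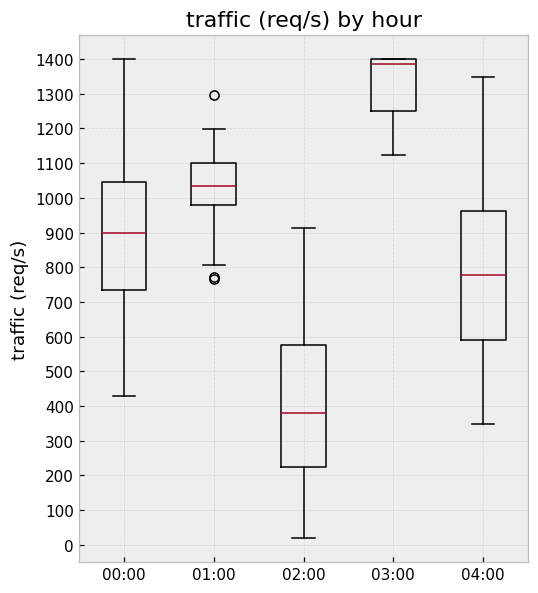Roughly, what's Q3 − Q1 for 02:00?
≈ 400

Q3 ≈ 600, Q1 ≈ 200; IQR ≈ 400.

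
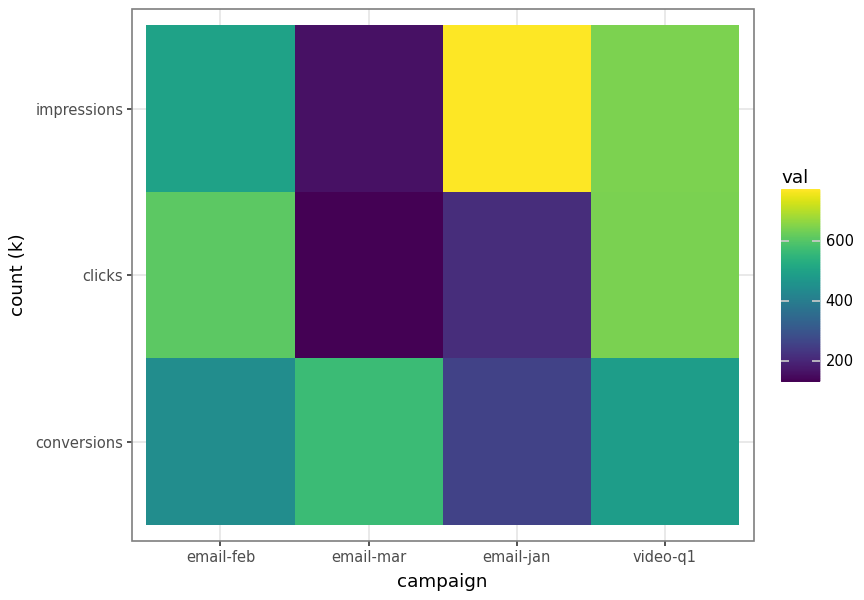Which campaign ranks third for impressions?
Top 4 for impressions: email-jan ≈ 800, video-q1 ≈ 700, email-feb ≈ 500, email-mar ≈ 200.

email-feb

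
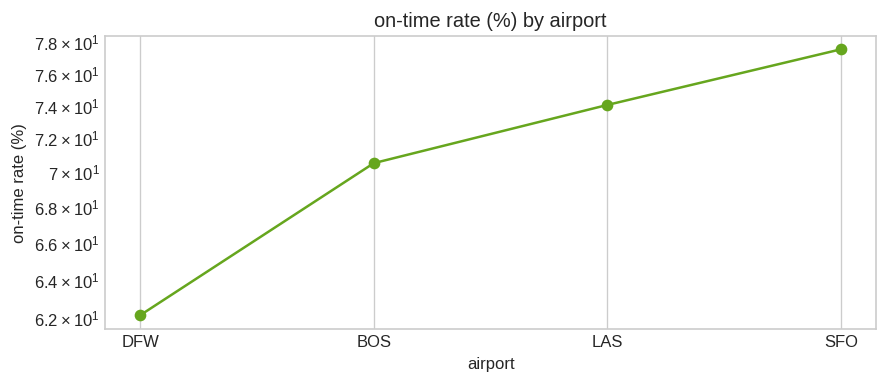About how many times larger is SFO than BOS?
SFO ≈ 78, BOS ≈ 70; 78/70 ≈ 1.11.

≈ 1.11×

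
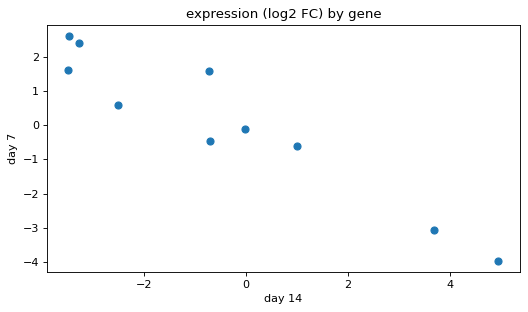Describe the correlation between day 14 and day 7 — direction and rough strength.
Points are negatively correlated; strong (|r| ≈ 1.0).

negative, strong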